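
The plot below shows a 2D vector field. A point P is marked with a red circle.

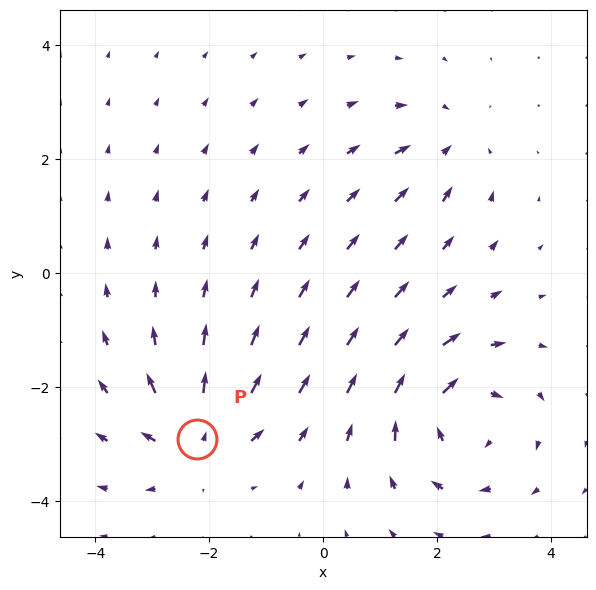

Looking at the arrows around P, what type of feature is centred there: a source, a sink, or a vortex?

source

At P (-2.2, -2.9) the arrows spread outward. Divergence about +5, curl ≈0 — positive divergence with near-zero curl is a source.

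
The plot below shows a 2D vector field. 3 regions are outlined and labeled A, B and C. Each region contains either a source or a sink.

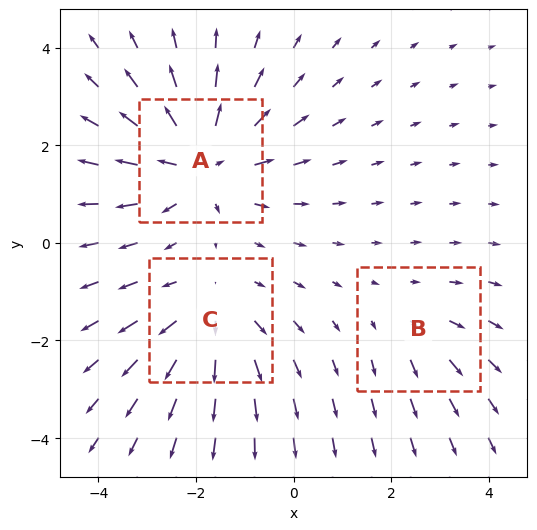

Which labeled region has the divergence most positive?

Divergence at each region's feature centre — A: about +4, B: about +2, C: about +3. Region A is most positive.

A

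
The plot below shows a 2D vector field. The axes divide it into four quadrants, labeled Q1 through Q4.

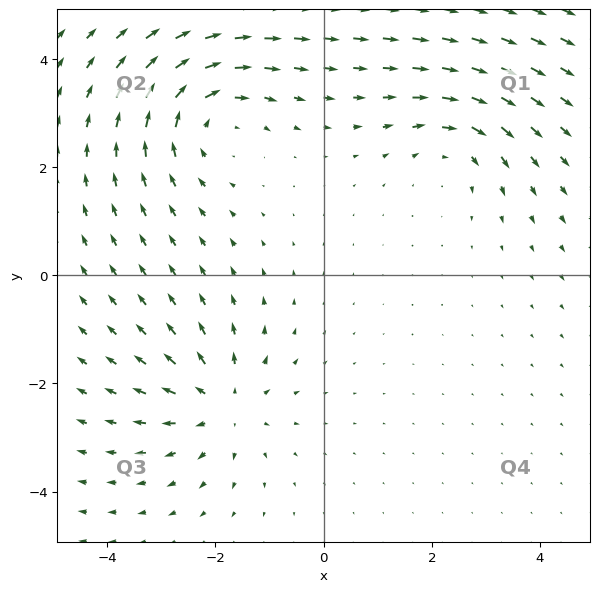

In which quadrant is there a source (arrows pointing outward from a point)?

Q3

The source sits at approximately (-1.9, -2.4), which lies in quadrant Q3. The divergence there is about +4, positive as expected for a source.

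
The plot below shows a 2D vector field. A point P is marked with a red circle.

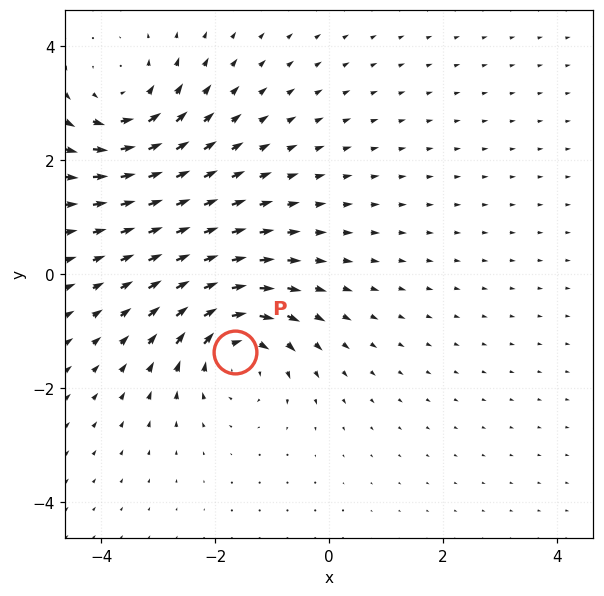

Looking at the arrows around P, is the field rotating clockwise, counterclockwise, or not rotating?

clockwise

Near P at (-1.6, -1.4) the arrows circulate clockwise. The curl (z-component) there is about -6; negative curl means clockwise rotation.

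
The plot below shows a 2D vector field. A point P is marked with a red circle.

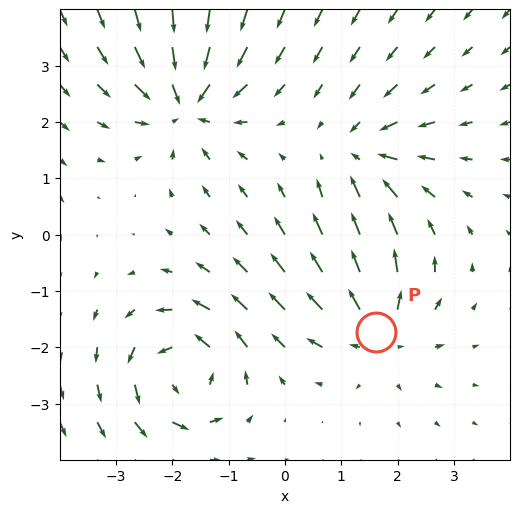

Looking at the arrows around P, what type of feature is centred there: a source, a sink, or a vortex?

source

At P (1.6, -1.7) the arrows spread outward. Divergence about +4, curl ≈0 — positive divergence with near-zero curl is a source.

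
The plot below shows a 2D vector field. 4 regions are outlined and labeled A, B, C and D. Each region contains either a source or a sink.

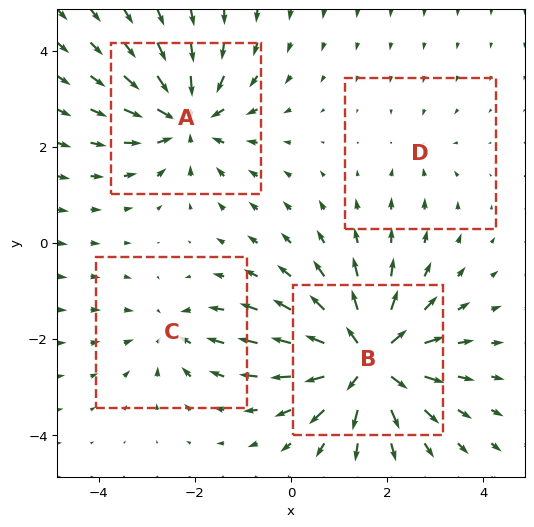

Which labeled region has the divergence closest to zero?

D

Divergence at each region's feature centre — A: about -6, B: about +8, C: about -4, D: about -2. Region D is closest to zero.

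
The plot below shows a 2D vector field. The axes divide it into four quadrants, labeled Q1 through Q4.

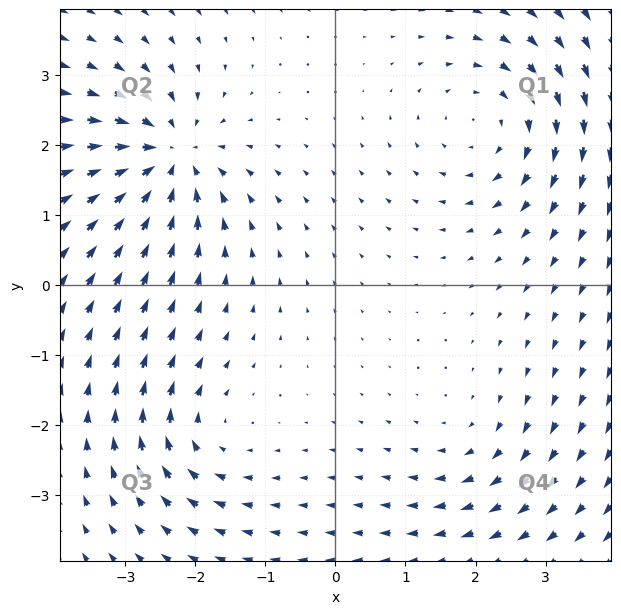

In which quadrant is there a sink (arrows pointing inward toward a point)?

The sink sits at approximately (-2.4, 1.8), which lies in quadrant Q2. The divergence there is about -6, negative as expected for a sink.

Q2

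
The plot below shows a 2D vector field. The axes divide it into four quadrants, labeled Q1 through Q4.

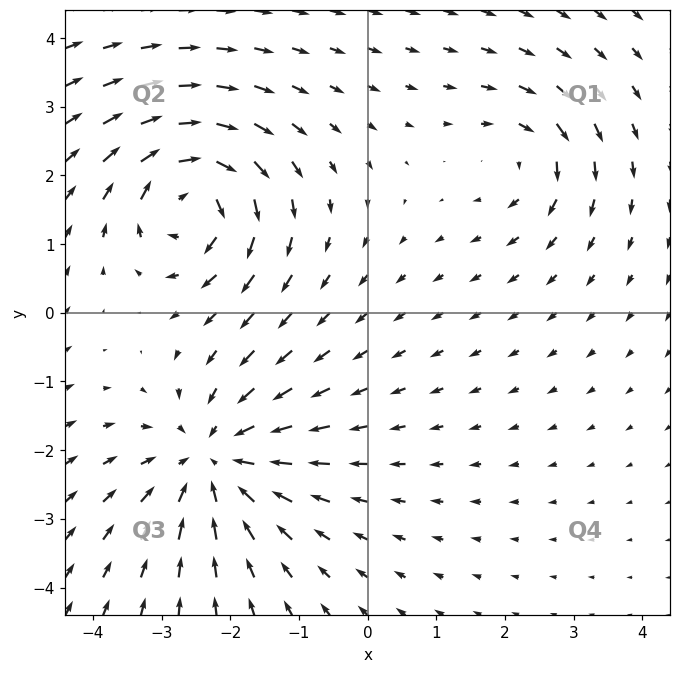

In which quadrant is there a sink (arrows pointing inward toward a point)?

Q3

The sink sits at approximately (-2.2, -2.1), which lies in quadrant Q3. The divergence there is about -4, negative as expected for a sink.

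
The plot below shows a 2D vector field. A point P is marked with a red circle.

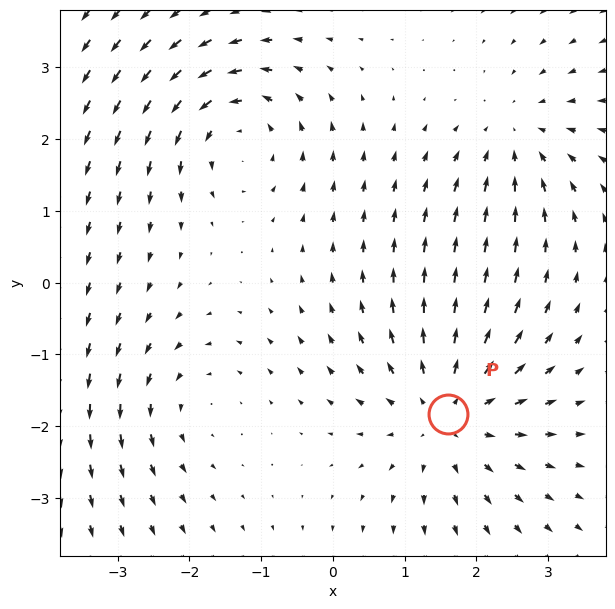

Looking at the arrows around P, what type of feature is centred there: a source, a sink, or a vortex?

source

At P (1.6, -1.8) the arrows spread outward. Divergence about +4, curl ≈0 — positive divergence with near-zero curl is a source.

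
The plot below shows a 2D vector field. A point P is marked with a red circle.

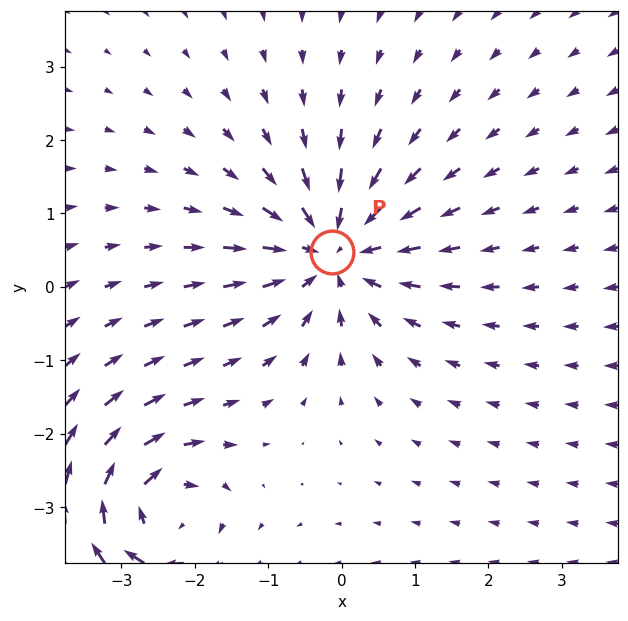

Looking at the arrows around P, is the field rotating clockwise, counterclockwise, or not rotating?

not rotating

Near P at (-0.1, 0.5) the arrows show no circulation. The curl there is ≈0.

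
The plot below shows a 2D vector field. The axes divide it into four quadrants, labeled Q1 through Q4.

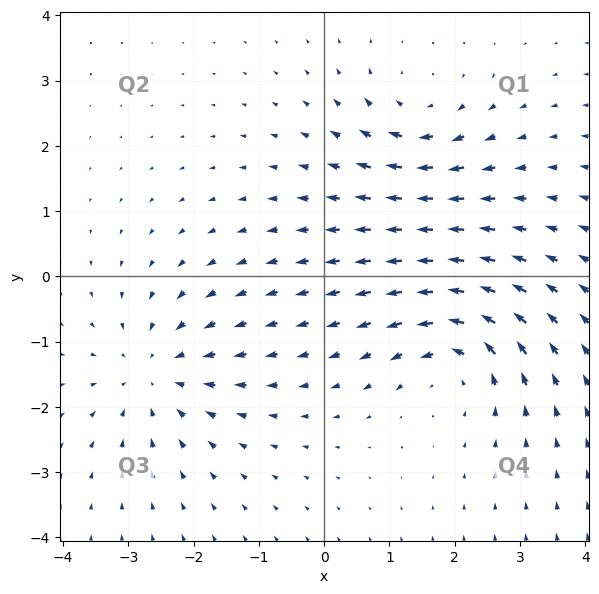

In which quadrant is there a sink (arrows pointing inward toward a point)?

The sink sits at approximately (-2.6, -1.5), which lies in quadrant Q3. The divergence there is about -3, negative as expected for a sink.

Q3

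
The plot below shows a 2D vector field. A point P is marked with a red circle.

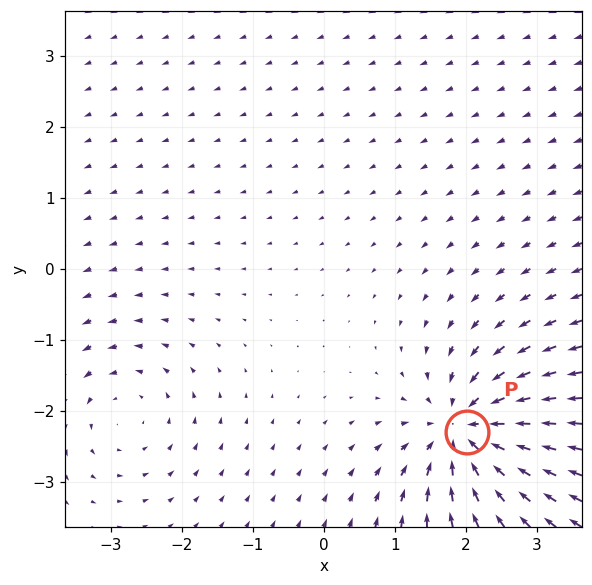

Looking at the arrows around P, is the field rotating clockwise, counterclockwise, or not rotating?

Near P at (2.0, -2.3) the arrows show no circulation. The curl there is ≈0.

not rotating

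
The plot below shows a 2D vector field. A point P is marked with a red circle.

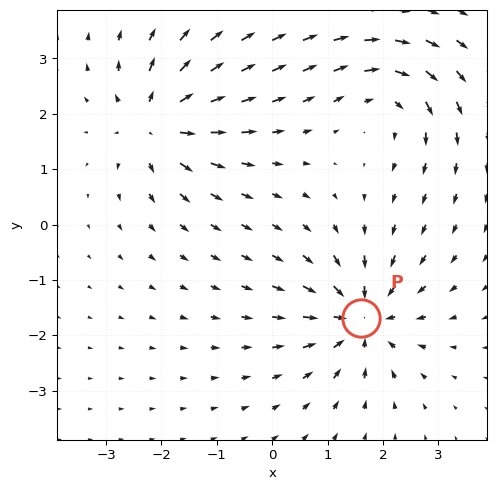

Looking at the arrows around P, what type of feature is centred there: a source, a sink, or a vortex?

sink

At P (1.6, -1.7) the arrows converge inward. Divergence about -5, curl ≈0 — negative divergence with near-zero curl is a sink.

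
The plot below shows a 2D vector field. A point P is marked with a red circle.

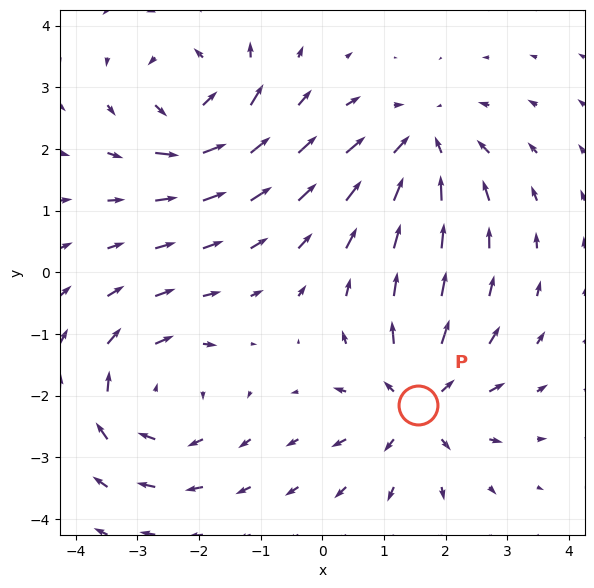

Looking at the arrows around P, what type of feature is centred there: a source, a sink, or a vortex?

At P (1.5, -2.2) the arrows spread outward. Divergence about +5, curl ≈0 — positive divergence with near-zero curl is a source.

source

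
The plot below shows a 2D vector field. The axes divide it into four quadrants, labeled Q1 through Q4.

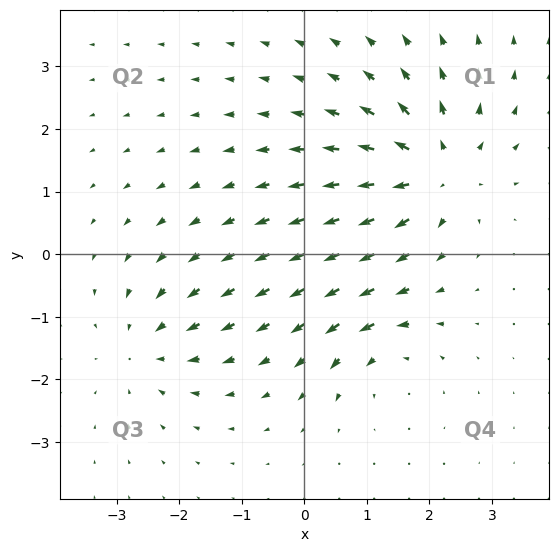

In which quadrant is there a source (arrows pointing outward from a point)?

The source sits at approximately (2.1, 1.4), which lies in quadrant Q1. The divergence there is about +5, positive as expected for a source.

Q1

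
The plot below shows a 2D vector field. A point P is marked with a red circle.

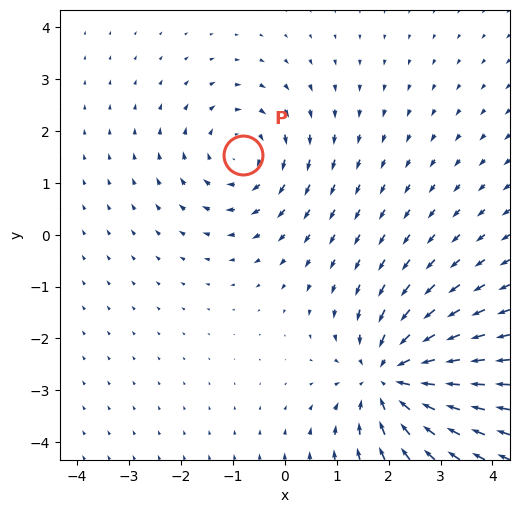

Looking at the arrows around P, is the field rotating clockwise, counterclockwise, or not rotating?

clockwise

Near P at (-0.8, 1.5) the arrows circulate clockwise. The curl (z-component) there is about -3; negative curl means clockwise rotation.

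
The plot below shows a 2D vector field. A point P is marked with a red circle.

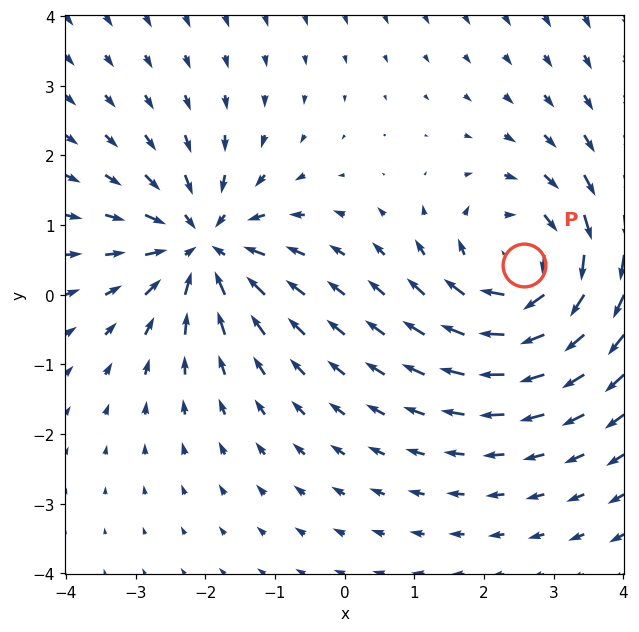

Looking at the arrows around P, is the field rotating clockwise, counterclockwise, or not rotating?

Near P at (2.6, 0.4) the arrows circulate clockwise. The curl (z-component) there is about -4; negative curl means clockwise rotation.

clockwise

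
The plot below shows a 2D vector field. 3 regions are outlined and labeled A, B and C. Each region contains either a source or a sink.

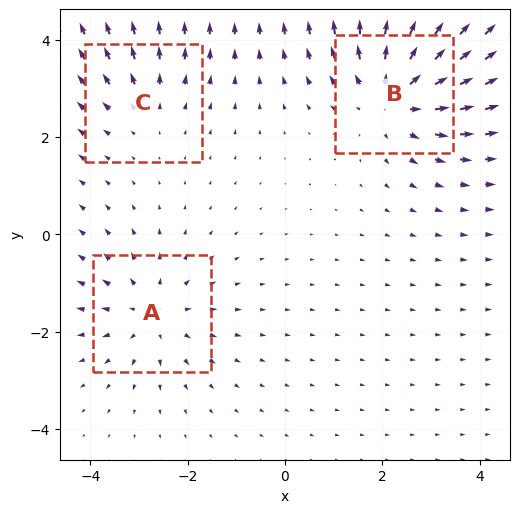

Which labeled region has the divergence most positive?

B

Divergence at each region's feature centre — A: about +3, B: about +4, C: about +2. Region B is most positive.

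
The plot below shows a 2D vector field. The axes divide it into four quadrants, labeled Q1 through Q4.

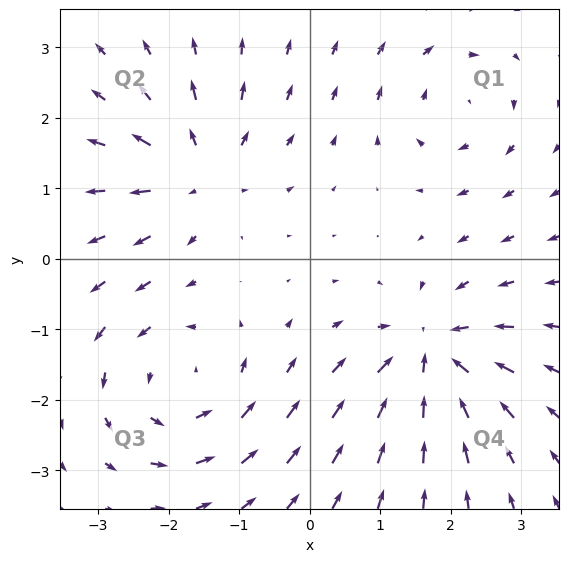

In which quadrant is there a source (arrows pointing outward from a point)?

Q2

The source sits at approximately (-1.6, 1.2), which lies in quadrant Q2. The divergence there is about +5, positive as expected for a source.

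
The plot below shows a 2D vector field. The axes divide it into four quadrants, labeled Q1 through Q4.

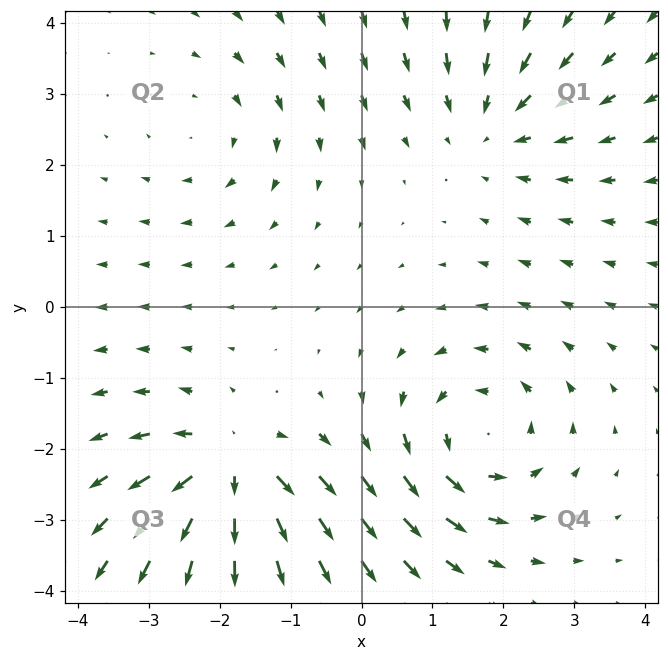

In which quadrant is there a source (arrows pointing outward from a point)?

Q3

The source sits at approximately (-1.8, -2.3), which lies in quadrant Q3. The divergence there is about +7, positive as expected for a source.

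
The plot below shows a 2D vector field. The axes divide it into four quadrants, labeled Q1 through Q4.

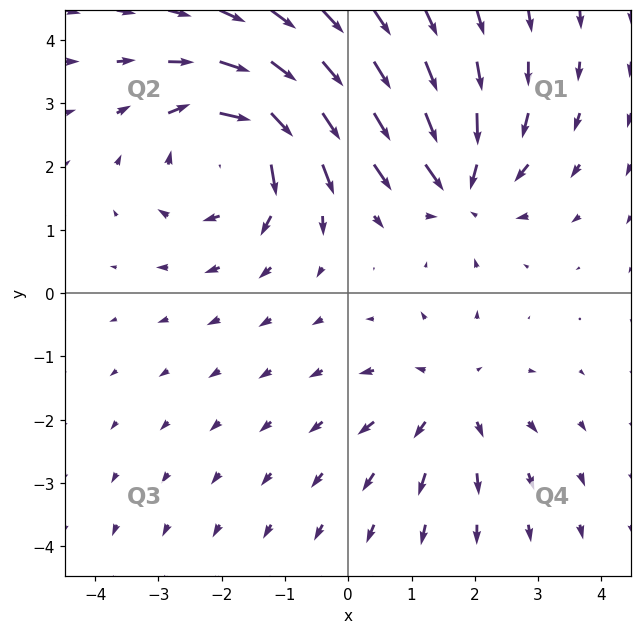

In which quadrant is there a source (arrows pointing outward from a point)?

Q4

The source sits at approximately (1.6, -1.7), which lies in quadrant Q4. The divergence there is about +3, positive as expected for a source.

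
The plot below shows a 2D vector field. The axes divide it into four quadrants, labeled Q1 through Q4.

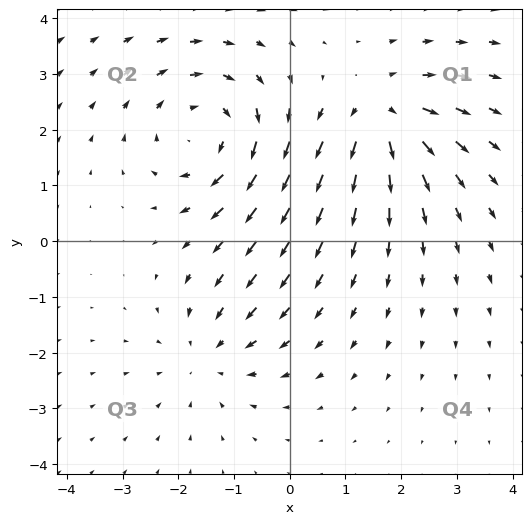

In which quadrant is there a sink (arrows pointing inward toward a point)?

Q3

The sink sits at approximately (-1.5, -2.0), which lies in quadrant Q3. The divergence there is about -3, negative as expected for a sink.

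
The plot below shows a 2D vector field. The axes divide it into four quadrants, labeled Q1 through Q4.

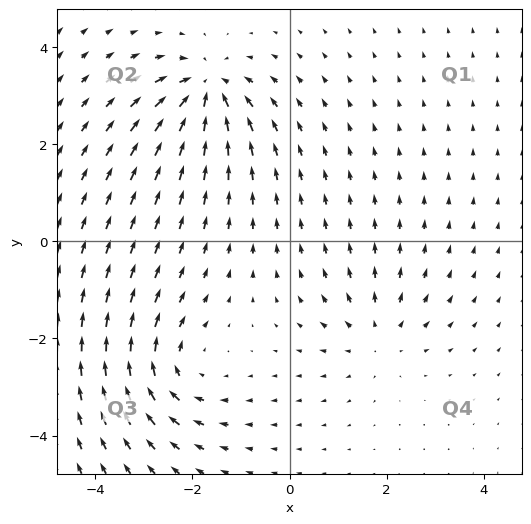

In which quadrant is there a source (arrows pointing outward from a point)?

The source sits at approximately (1.8, -1.9), which lies in quadrant Q4. The divergence there is about +3, positive as expected for a source.

Q4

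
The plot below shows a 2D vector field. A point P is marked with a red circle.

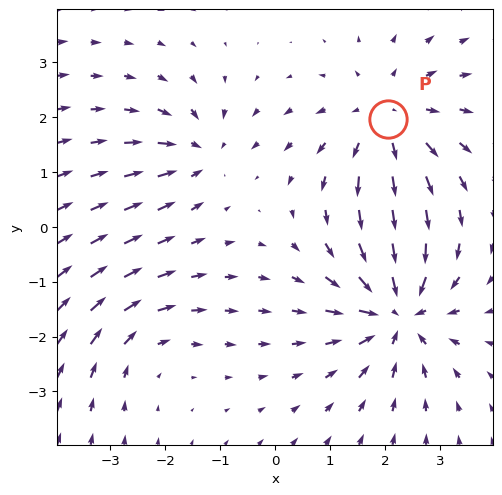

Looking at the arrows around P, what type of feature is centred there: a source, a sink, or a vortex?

source

At P (2.0, 2.0) the arrows spread outward. Divergence about +3, curl ≈0 — positive divergence with near-zero curl is a source.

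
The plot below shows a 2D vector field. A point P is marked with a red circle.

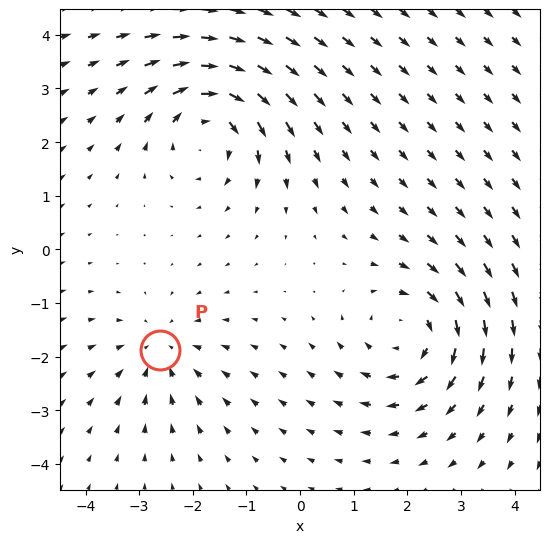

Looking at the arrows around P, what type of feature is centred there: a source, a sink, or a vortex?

At P (-2.6, -1.9) the arrows converge inward. Divergence about -3, curl ≈0 — negative divergence with near-zero curl is a sink.

sink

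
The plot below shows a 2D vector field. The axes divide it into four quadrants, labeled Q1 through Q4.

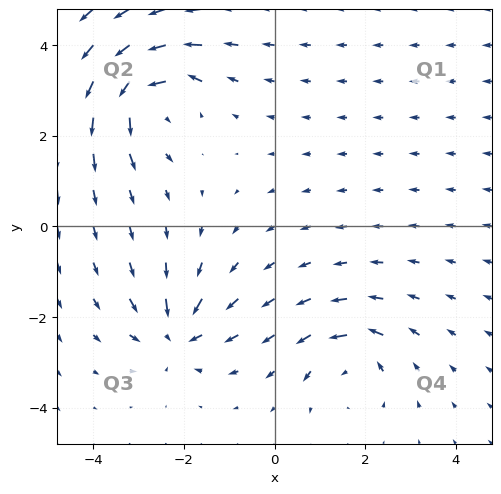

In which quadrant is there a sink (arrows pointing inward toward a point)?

Q3

The sink sits at approximately (-2.2, -2.4), which lies in quadrant Q3. The divergence there is about -5, negative as expected for a sink.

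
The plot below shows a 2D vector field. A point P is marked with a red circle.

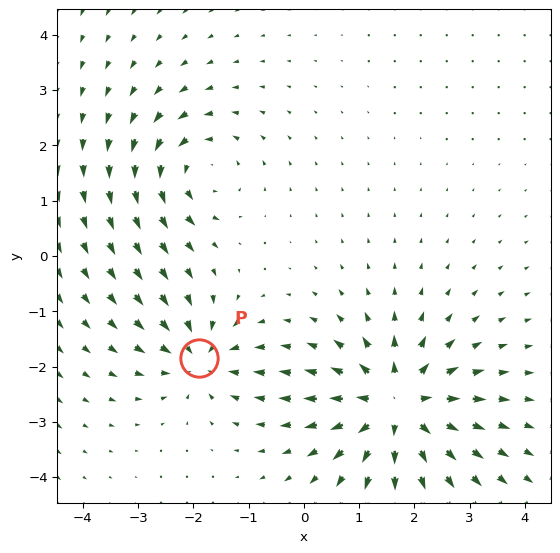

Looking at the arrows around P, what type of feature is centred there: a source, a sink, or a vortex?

sink

At P (-1.9, -1.8) the arrows converge inward. Divergence about -4, curl ≈0 — negative divergence with near-zero curl is a sink.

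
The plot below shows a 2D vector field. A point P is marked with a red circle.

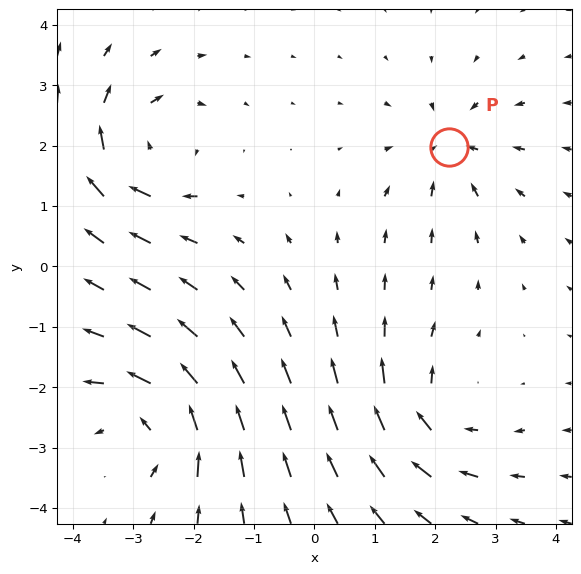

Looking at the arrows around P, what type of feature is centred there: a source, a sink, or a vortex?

sink

At P (2.2, 2.0) the arrows converge inward. Divergence about -5, curl ≈0 — negative divergence with near-zero curl is a sink.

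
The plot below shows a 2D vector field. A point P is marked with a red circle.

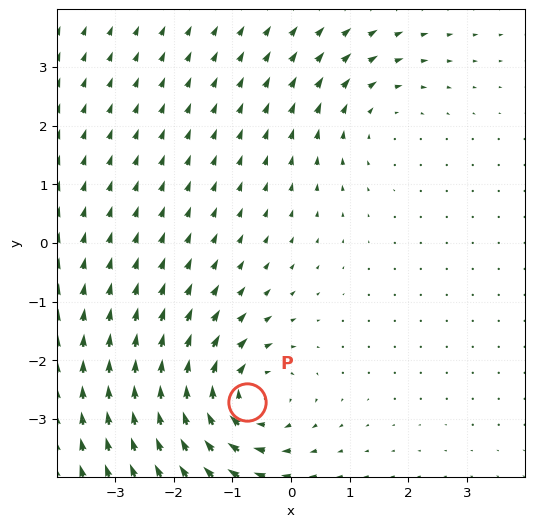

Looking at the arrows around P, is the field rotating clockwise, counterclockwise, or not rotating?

Near P at (-0.7, -2.7) the arrows circulate clockwise. The curl (z-component) there is about -5; negative curl means clockwise rotation.

clockwise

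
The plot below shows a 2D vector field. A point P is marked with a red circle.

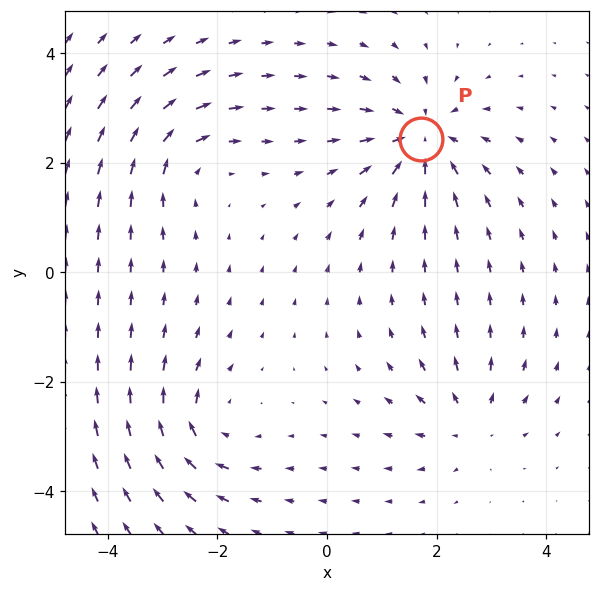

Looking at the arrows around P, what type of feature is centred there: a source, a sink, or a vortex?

sink

At P (1.7, 2.4) the arrows converge inward. Divergence about -5, curl ≈0 — negative divergence with near-zero curl is a sink.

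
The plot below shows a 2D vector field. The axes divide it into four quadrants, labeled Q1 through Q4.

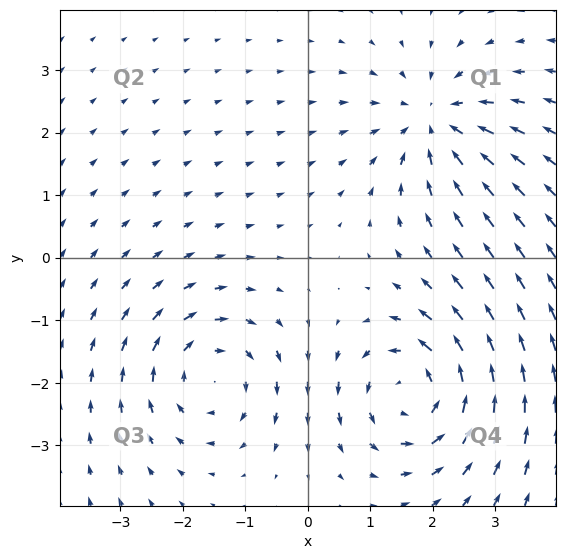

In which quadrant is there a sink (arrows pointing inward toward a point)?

Q1

The sink sits at approximately (2.0, 2.2), which lies in quadrant Q1. The divergence there is about -4, negative as expected for a sink.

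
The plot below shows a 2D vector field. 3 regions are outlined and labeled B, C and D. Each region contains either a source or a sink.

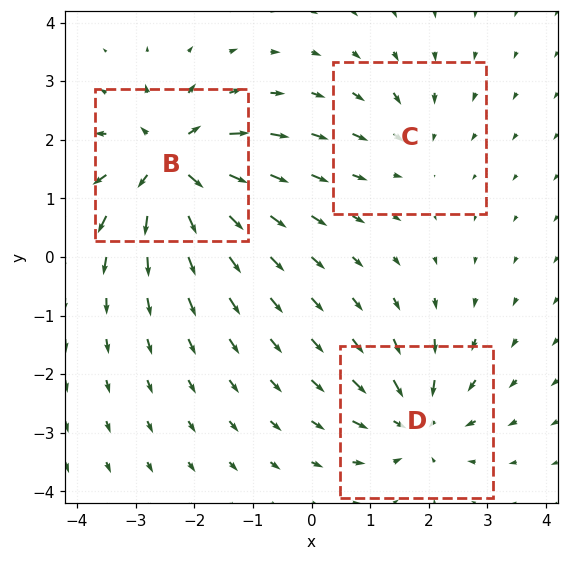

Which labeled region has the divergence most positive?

Divergence at each region's feature centre — B: about +6, C: about -2, D: about -4. Region B is most positive.

B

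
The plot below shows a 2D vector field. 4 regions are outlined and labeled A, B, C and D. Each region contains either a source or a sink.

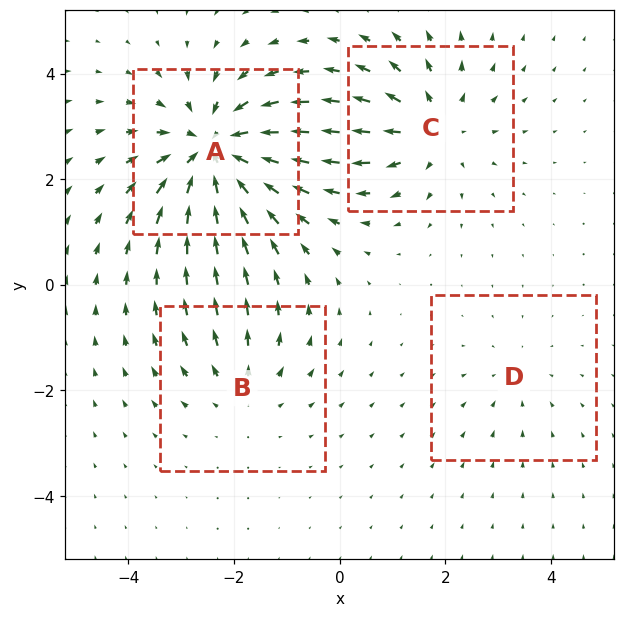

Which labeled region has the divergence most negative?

Divergence at each region's feature centre — A: about -7, B: about +3, C: about +4, D: about -2. Region A is most negative.

A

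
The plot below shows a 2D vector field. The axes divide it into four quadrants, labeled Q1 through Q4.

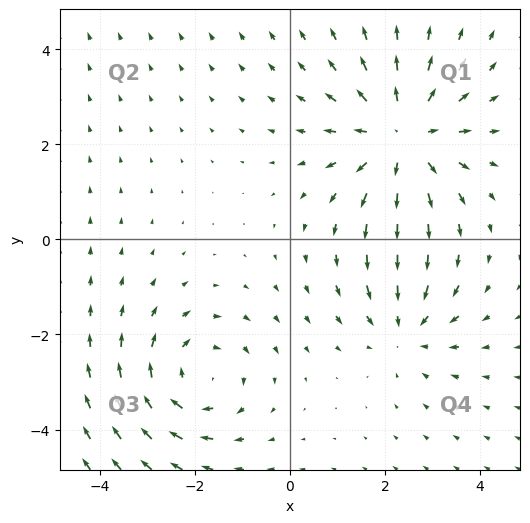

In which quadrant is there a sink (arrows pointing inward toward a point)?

Q4

The sink sits at approximately (2.4, -1.9), which lies in quadrant Q4. The divergence there is about -3, negative as expected for a sink.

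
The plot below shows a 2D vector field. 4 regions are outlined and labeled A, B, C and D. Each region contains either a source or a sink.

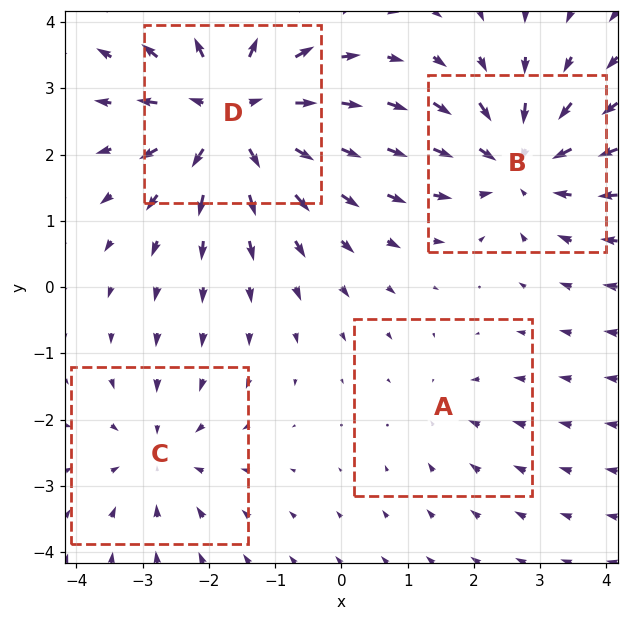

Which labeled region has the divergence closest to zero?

Divergence at each region's feature centre — A: about -2, B: about -5, C: about -3, D: about +6. Region A is closest to zero.

A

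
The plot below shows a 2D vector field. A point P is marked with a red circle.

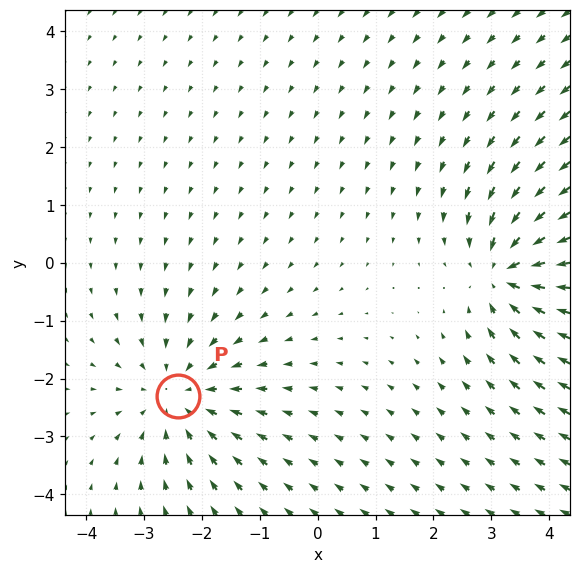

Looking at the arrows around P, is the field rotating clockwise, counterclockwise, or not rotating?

Near P at (-2.4, -2.3) the arrows show no circulation. The curl there is ≈0.

not rotating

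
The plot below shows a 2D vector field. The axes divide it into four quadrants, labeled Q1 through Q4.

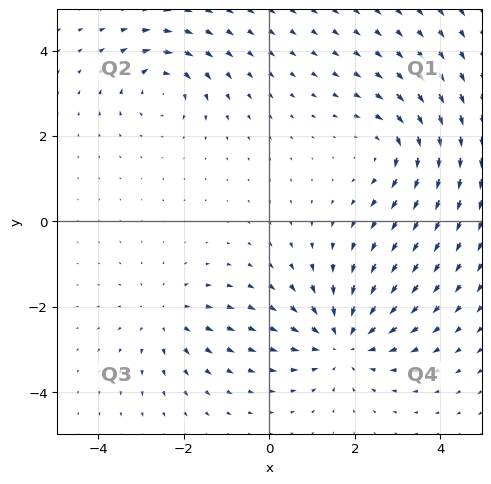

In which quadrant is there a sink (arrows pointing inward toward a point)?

The sink sits at approximately (1.7, -2.8), which lies in quadrant Q4. The divergence there is about -4, negative as expected for a sink.

Q4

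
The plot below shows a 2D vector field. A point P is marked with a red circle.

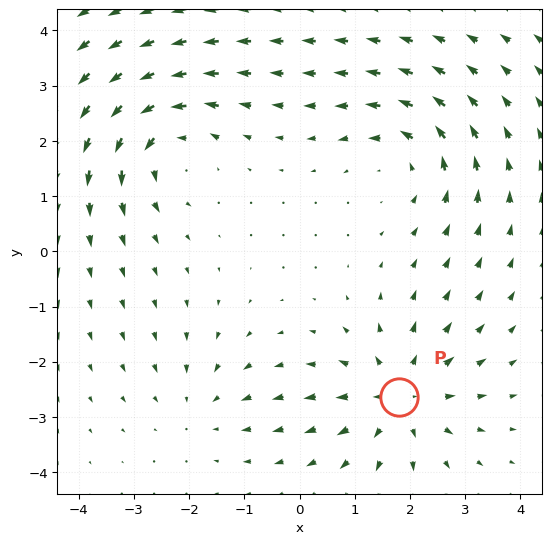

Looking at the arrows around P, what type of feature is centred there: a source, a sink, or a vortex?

source

At P (1.8, -2.6) the arrows spread outward. Divergence about +5, curl ≈0 — positive divergence with near-zero curl is a source.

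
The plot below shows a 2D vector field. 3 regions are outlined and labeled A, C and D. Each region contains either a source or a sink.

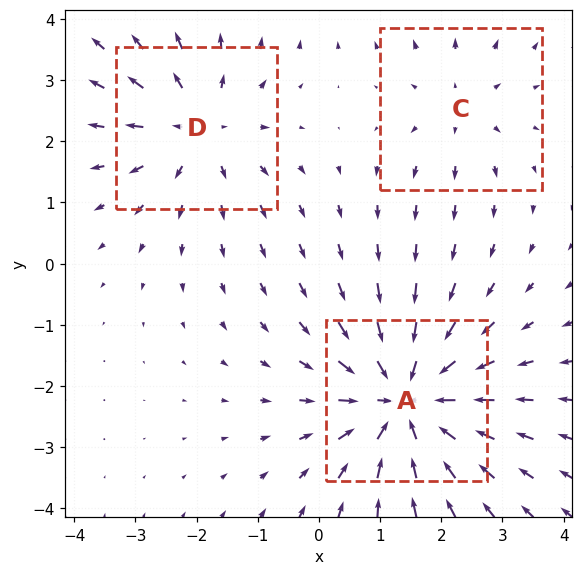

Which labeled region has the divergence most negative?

A

Divergence at each region's feature centre — A: about -5, C: about +2, D: about +3. Region A is most negative.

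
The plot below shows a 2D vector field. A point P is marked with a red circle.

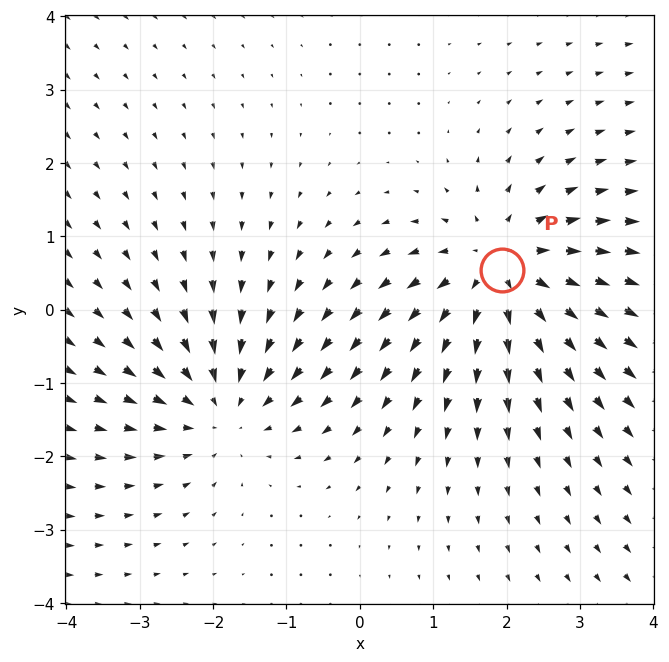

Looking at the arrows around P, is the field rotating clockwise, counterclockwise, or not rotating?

not rotating

Near P at (1.9, 0.5) the arrows show no circulation. The curl there is ≈0.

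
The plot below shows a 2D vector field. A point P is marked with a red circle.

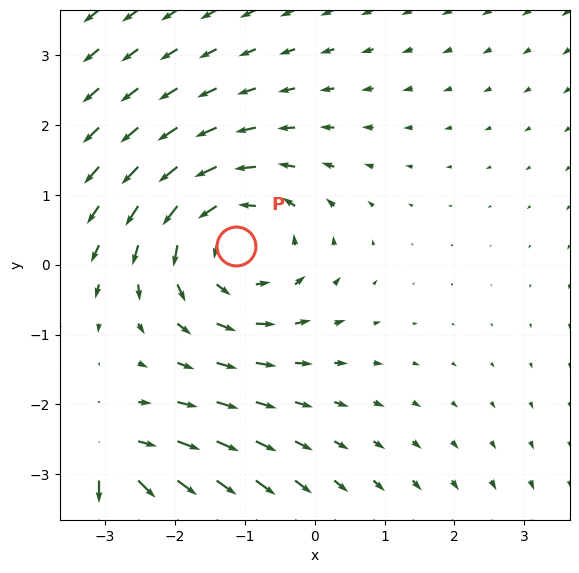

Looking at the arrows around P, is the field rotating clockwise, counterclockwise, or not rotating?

counterclockwise

Near P at (-1.1, 0.3) the arrows circulate counterclockwise. The curl (z-component) there is about +2; positive curl means counterclockwise rotation.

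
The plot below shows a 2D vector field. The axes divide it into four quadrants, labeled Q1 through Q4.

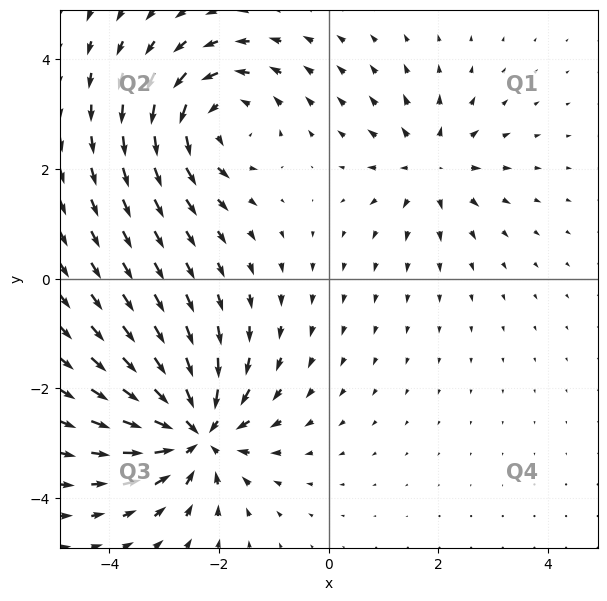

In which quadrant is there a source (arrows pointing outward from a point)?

The source sits at approximately (1.9, 2.1), which lies in quadrant Q1. The divergence there is about +3, positive as expected for a source.

Q1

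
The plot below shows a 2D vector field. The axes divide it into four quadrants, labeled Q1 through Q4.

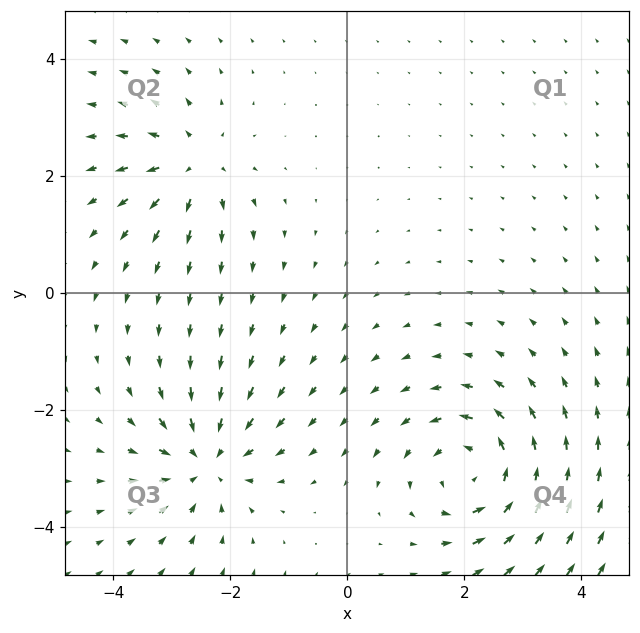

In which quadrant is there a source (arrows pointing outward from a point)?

Q2

The source sits at approximately (-2.6, 2.2), which lies in quadrant Q2. The divergence there is about +5, positive as expected for a source.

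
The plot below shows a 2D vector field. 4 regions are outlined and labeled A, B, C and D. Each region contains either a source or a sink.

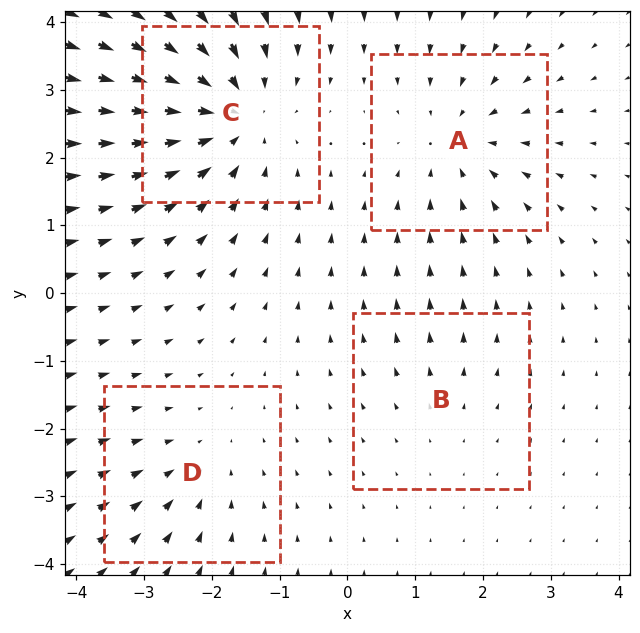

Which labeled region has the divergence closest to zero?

Divergence at each region's feature centre — A: about -4, B: about +2, C: about -6, D: about -3. Region B is closest to zero.

B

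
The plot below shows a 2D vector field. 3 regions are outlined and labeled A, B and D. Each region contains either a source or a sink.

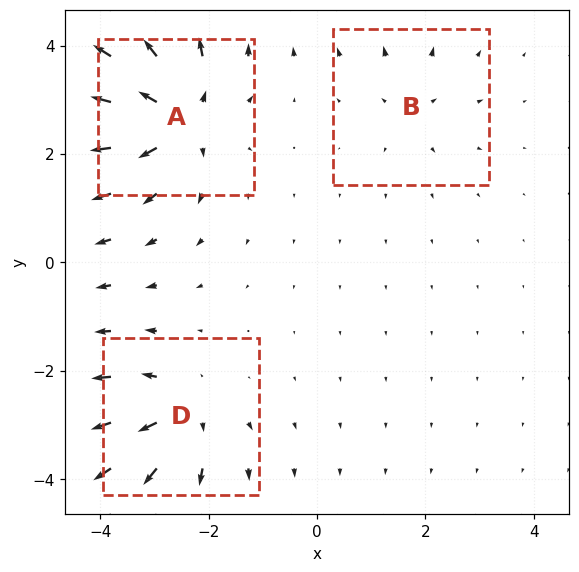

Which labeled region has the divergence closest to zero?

B

Divergence at each region's feature centre — A: about +6, B: about +2, D: about +4. Region B is closest to zero.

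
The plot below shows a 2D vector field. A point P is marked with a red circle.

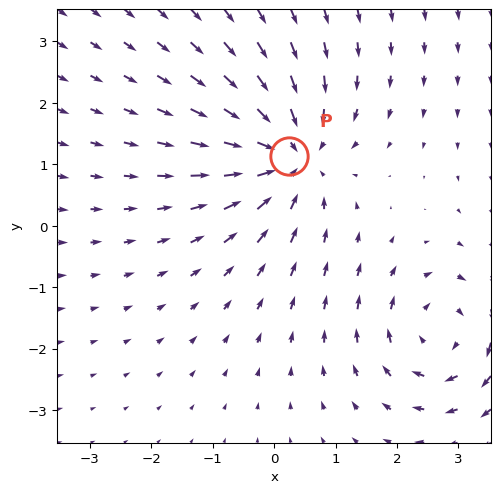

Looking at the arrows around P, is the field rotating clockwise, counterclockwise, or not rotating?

Near P at (0.3, 1.1) the arrows show no circulation. The curl there is ≈0.

not rotating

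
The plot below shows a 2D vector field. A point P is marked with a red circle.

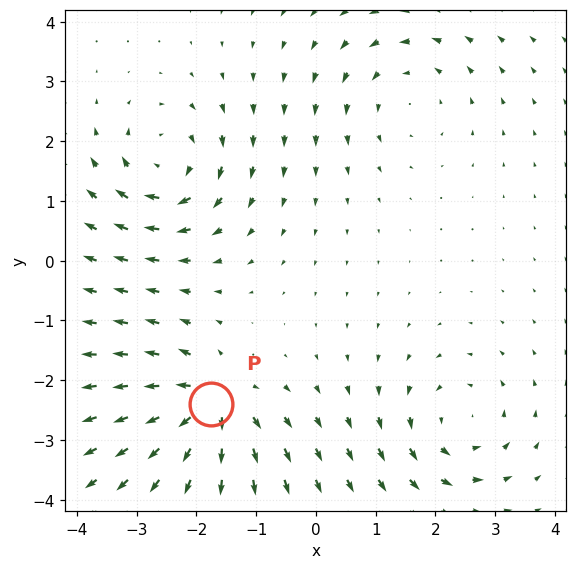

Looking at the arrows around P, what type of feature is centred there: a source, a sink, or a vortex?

At P (-1.8, -2.4) the arrows spread outward. Divergence about +7, curl ≈0 — positive divergence with near-zero curl is a source.

source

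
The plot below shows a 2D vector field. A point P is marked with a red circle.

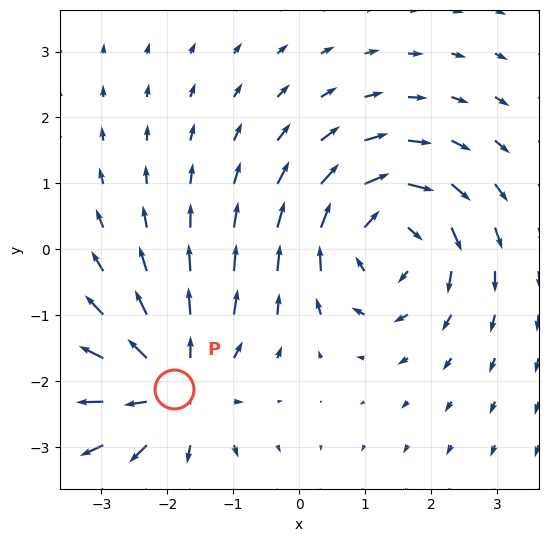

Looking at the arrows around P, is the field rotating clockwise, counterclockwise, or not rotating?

Near P at (-1.9, -2.1) the arrows show no circulation. The curl there is ≈0.

not rotating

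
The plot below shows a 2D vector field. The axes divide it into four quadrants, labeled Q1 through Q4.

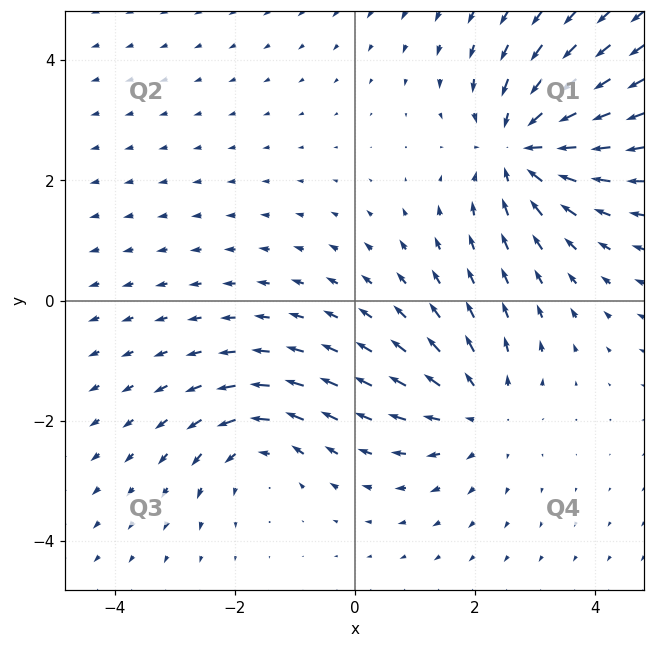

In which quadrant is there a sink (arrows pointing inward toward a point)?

The sink sits at approximately (2.8, 2.6), which lies in quadrant Q1. The divergence there is about -4, negative as expected for a sink.

Q1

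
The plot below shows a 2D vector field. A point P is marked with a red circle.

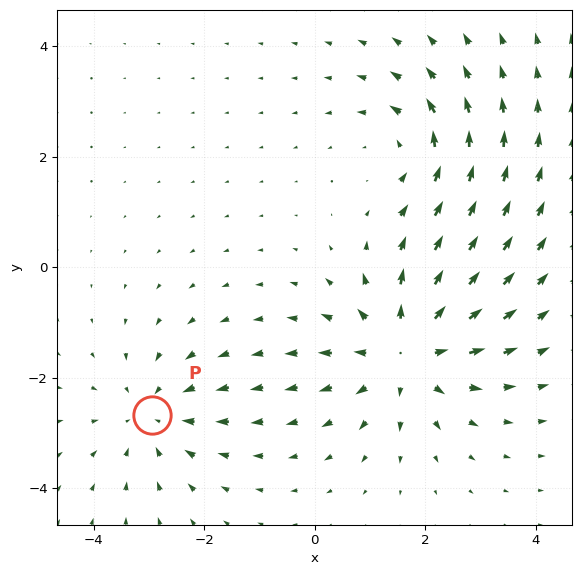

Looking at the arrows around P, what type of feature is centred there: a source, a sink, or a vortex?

At P (-2.9, -2.7) the arrows converge inward. Divergence about -3, curl ≈0 — negative divergence with near-zero curl is a sink.

sink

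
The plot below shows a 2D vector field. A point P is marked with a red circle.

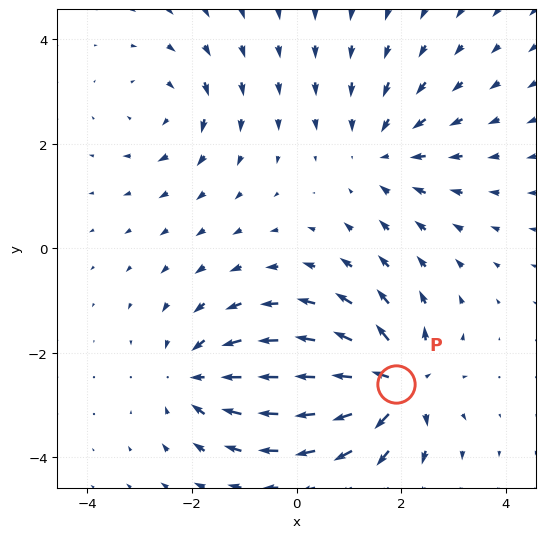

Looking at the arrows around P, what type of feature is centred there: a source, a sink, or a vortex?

source

At P (1.9, -2.6) the arrows spread outward. Divergence about +7, curl ≈0 — positive divergence with near-zero curl is a source.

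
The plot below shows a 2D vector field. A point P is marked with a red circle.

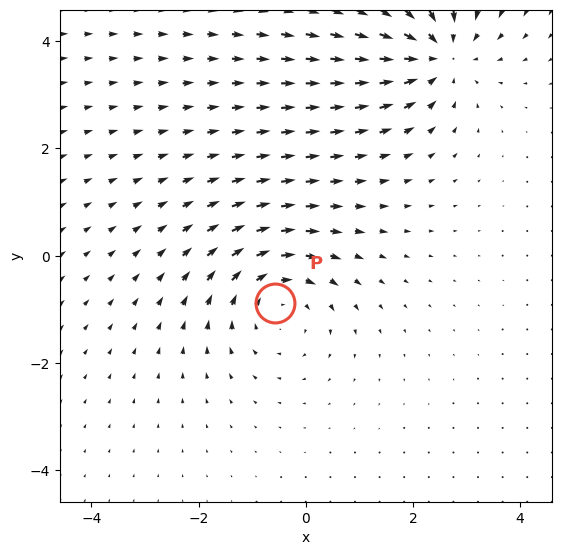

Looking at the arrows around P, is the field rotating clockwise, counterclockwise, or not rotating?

clockwise

Near P at (-0.6, -0.9) the arrows circulate clockwise. The curl (z-component) there is about -3; negative curl means clockwise rotation.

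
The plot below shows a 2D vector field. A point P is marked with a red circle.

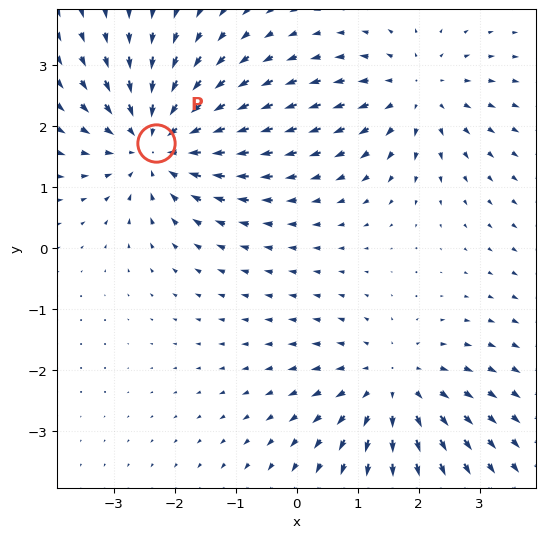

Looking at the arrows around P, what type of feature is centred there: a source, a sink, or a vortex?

sink

At P (-2.3, 1.7) the arrows converge inward. Divergence about -5, curl ≈0 — negative divergence with near-zero curl is a sink.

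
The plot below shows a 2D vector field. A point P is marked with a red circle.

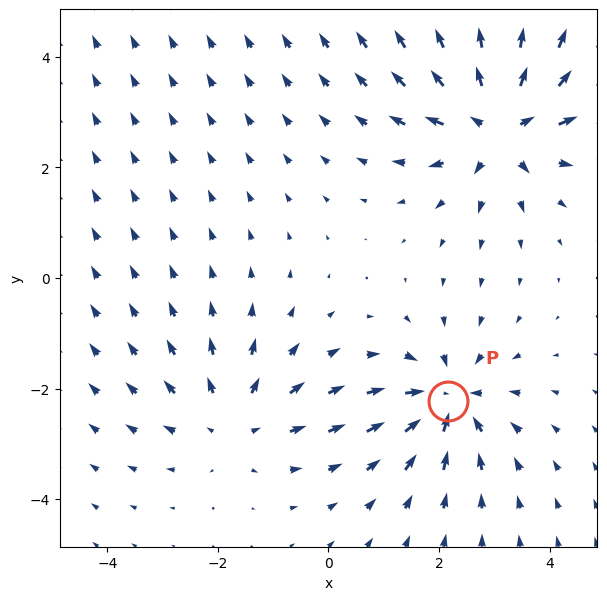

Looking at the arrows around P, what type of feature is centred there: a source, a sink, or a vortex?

At P (2.2, -2.2) the arrows converge inward. Divergence about -4, curl ≈0 — negative divergence with near-zero curl is a sink.

sink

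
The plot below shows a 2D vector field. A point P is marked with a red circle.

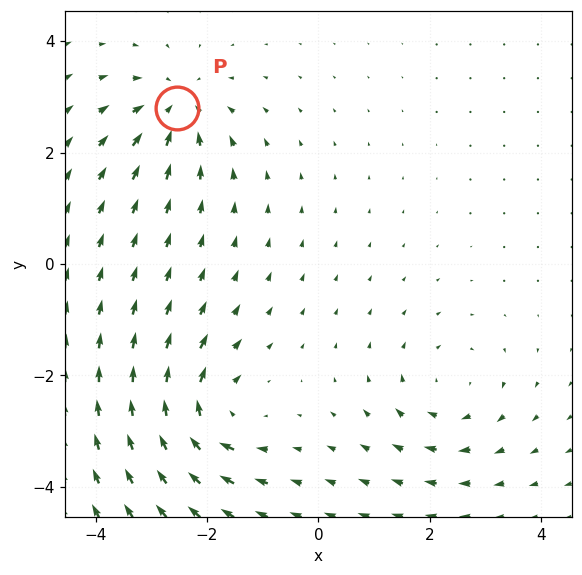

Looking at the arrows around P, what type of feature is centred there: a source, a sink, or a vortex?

sink

At P (-2.5, 2.8) the arrows converge inward. Divergence about -6, curl ≈0 — negative divergence with near-zero curl is a sink.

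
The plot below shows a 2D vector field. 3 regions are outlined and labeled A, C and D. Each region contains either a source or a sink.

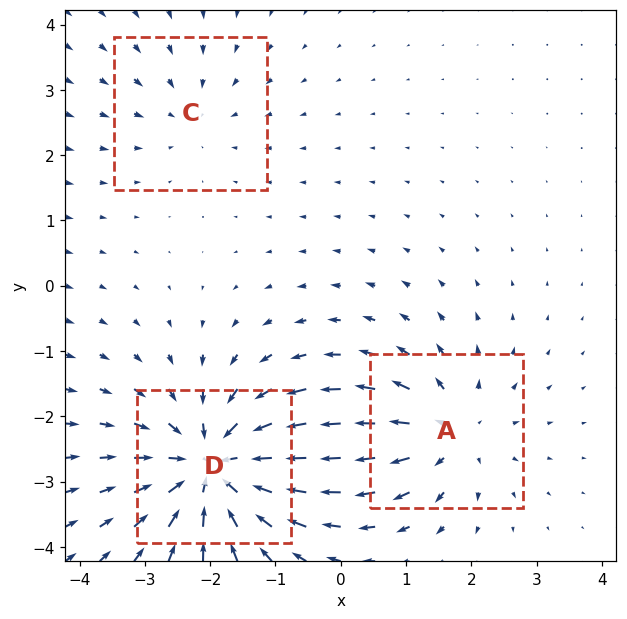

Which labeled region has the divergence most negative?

D

Divergence at each region's feature centre — A: about +4, C: about -2, D: about -6. Region D is most negative.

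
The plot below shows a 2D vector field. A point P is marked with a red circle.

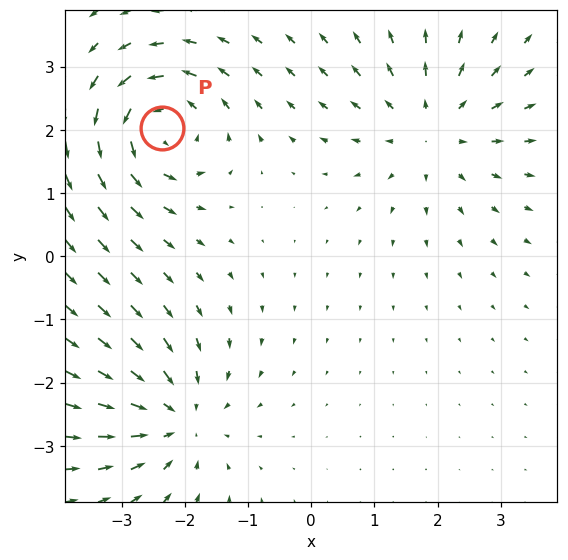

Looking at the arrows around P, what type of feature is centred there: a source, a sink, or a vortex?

vortex

At P (-2.4, 2.0) the arrows circulate counterclockwise. Divergence ≈0, curl about +4 — near-zero divergence with nonzero curl is a vortex.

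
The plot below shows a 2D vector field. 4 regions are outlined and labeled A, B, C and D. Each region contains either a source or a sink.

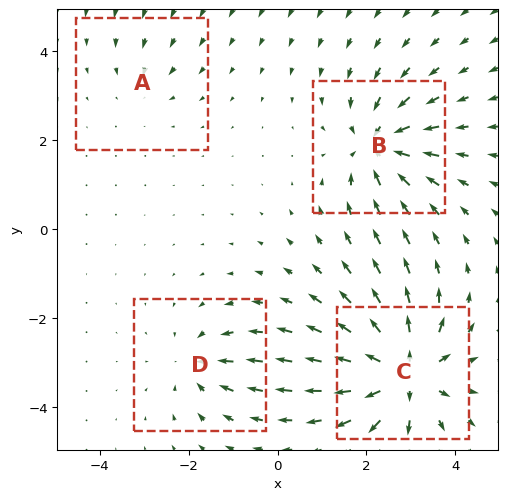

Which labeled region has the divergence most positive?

C

Divergence at each region's feature centre — A: about -2, B: about -6, C: about +8, D: about -4. Region C is most positive.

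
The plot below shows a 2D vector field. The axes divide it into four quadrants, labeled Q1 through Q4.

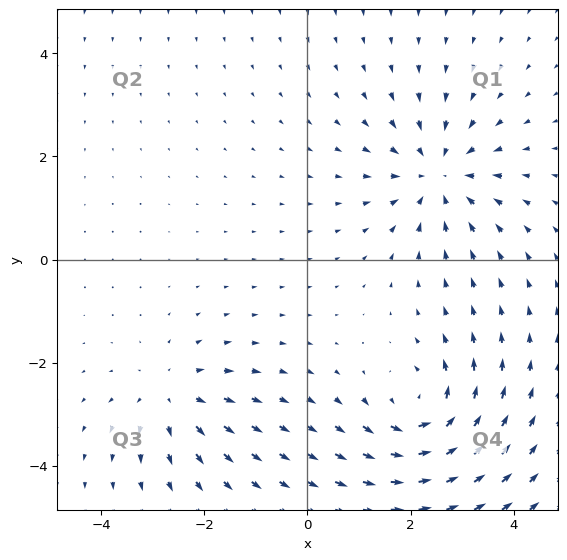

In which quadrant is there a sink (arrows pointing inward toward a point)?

Q1

The sink sits at approximately (2.5, 1.6), which lies in quadrant Q1. The divergence there is about -4, negative as expected for a sink.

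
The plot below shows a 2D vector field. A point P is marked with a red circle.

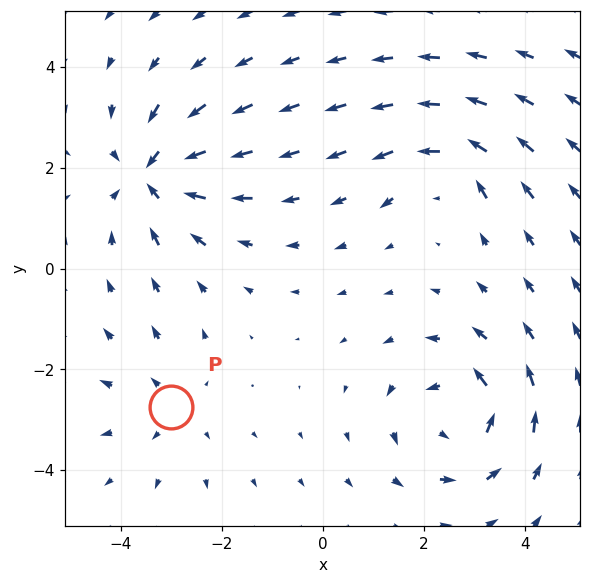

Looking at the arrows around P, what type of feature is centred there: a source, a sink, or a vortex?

source

At P (-3.0, -2.7) the arrows spread outward. Divergence about +2, curl ≈0 — positive divergence with near-zero curl is a source.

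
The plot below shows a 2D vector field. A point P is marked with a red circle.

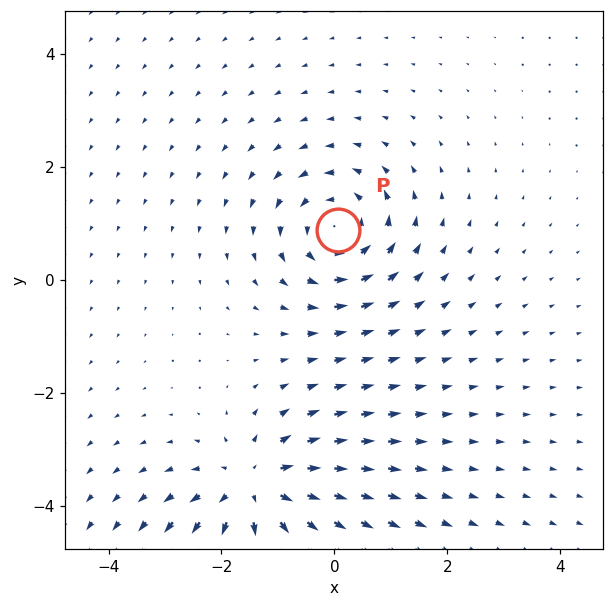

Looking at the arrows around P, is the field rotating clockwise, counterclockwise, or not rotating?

Near P at (0.1, 0.9) the arrows circulate counterclockwise. The curl (z-component) there is about +4; positive curl means counterclockwise rotation.

counterclockwise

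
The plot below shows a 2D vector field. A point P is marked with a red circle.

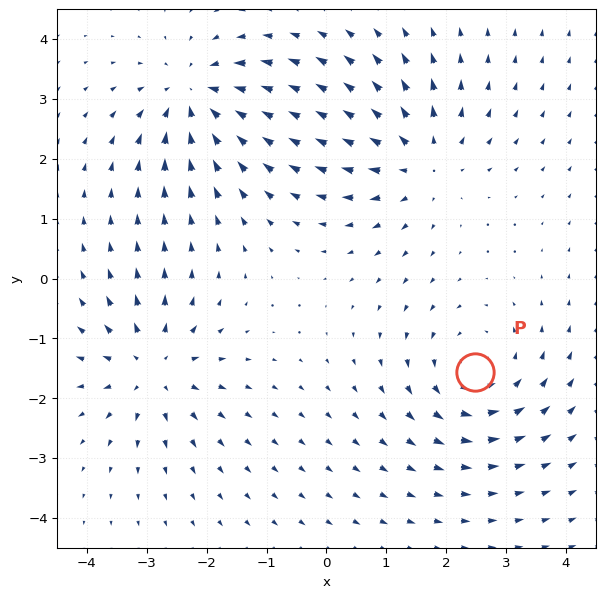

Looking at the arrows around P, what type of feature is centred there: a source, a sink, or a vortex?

At P (2.5, -1.6) the arrows circulate counterclockwise. Divergence ≈0, curl about +3 — near-zero divergence with nonzero curl is a vortex.

vortex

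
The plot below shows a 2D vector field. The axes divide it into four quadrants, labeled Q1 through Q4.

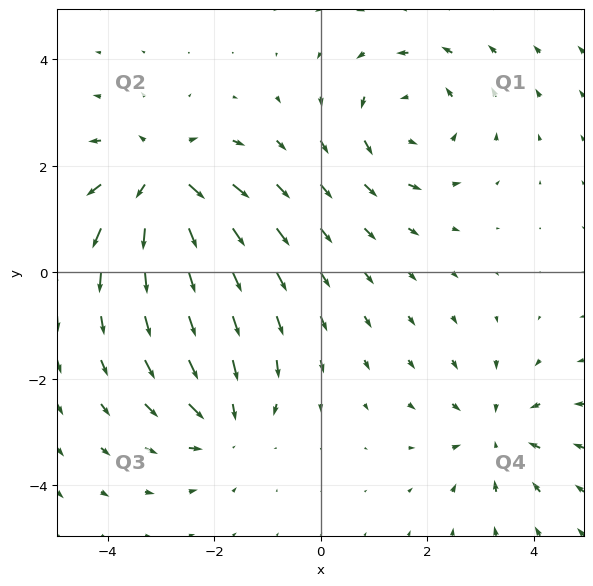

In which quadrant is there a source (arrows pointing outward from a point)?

Q2

The source sits at approximately (-3.0, 1.7), which lies in quadrant Q2. The divergence there is about +5, positive as expected for a source.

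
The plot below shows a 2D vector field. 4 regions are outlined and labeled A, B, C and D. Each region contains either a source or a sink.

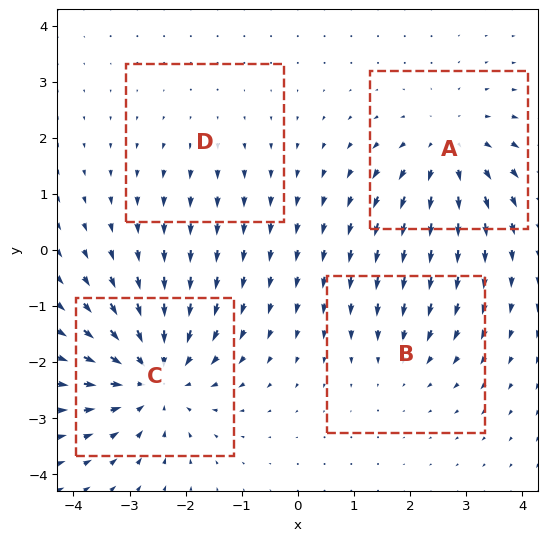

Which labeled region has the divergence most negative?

C

Divergence at each region's feature centre — A: about +5, B: about -3, C: about -6, D: about +2. Region C is most negative.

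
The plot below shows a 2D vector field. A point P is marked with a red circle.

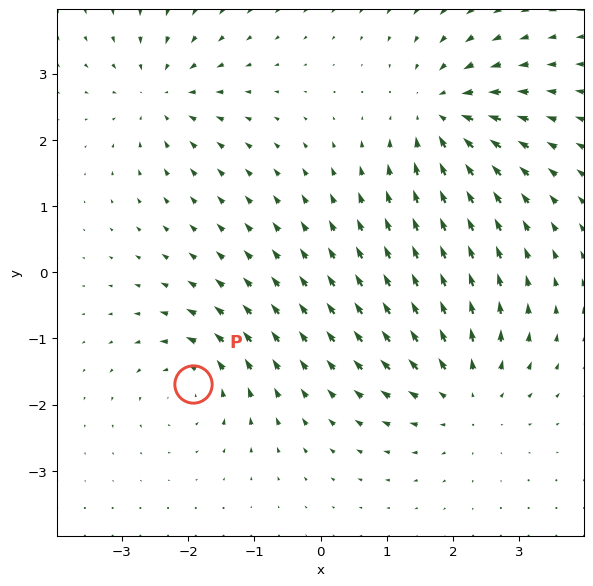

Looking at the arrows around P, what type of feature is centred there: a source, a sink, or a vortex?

At P (-1.9, -1.7) the arrows circulate counterclockwise. Divergence ≈0, curl about +5 — near-zero divergence with nonzero curl is a vortex.

vortex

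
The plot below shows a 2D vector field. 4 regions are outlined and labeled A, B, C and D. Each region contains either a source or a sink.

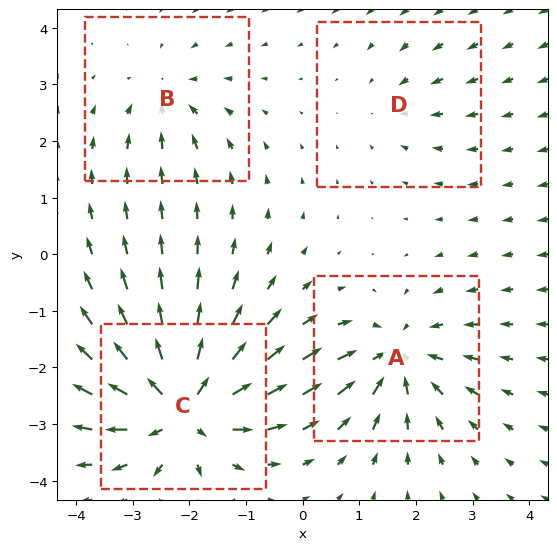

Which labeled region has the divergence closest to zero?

Divergence at each region's feature centre — A: about -6, B: about -4, C: about +9, D: about -2. Region D is closest to zero.

D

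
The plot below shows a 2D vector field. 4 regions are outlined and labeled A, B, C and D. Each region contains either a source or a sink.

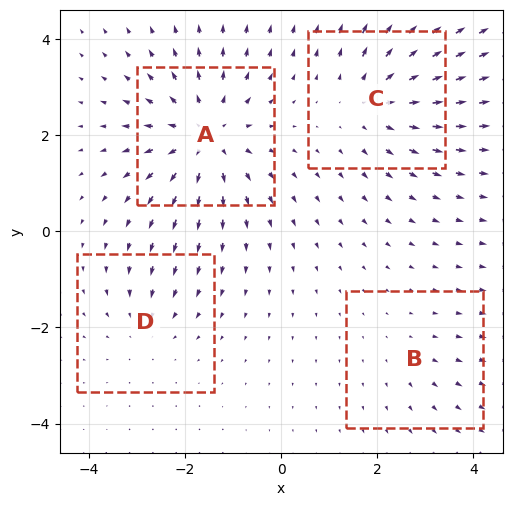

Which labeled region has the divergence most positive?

A

Divergence at each region's feature centre — A: about +6, B: about +2, C: about +5, D: about -3. Region A is most positive.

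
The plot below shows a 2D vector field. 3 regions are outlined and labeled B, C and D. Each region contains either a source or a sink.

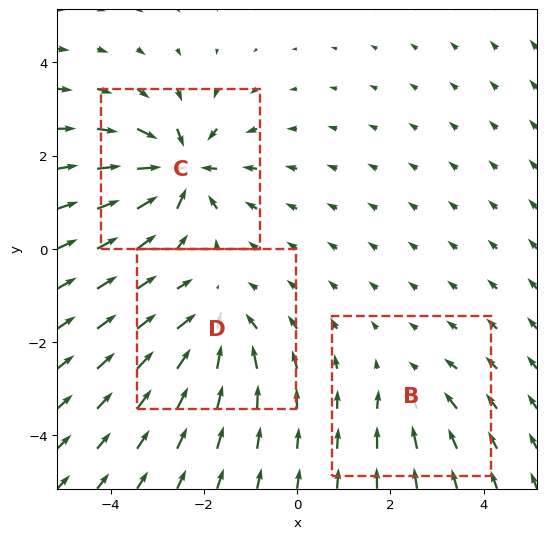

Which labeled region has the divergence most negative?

Divergence at each region's feature centre — B: about -2, C: about -6, D: about -4. Region C is most negative.

C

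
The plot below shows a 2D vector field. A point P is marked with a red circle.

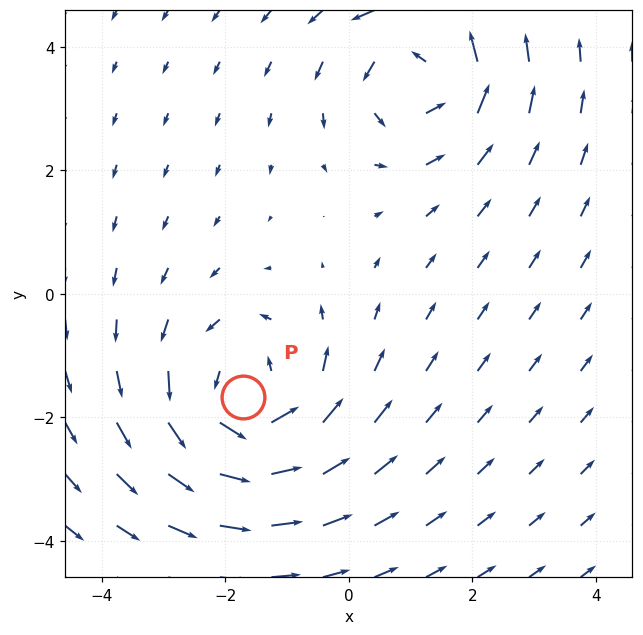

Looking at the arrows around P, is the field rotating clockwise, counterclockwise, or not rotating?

counterclockwise

Near P at (-1.7, -1.7) the arrows circulate counterclockwise. The curl (z-component) there is about +4; positive curl means counterclockwise rotation.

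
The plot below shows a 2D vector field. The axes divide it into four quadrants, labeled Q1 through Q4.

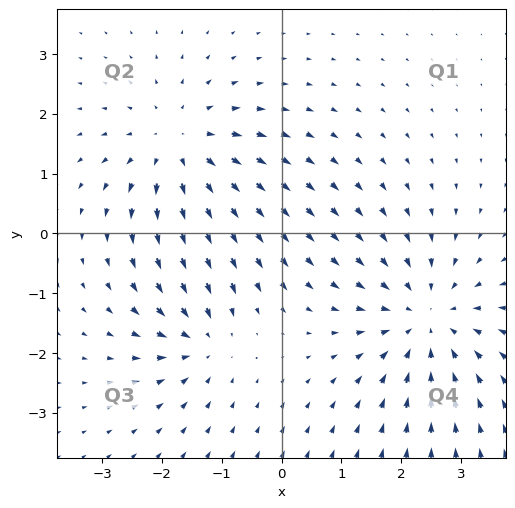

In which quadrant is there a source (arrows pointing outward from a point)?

The source sits at approximately (-1.7, 1.5), which lies in quadrant Q2. The divergence there is about +4, positive as expected for a source.

Q2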